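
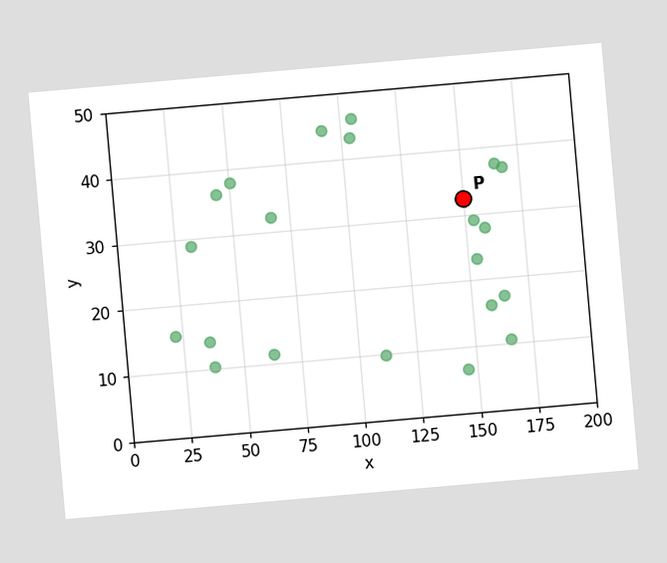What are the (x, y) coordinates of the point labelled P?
(150, 32.5)

The chart is tilted about 5° counter-clockwise. Following the gridlines from P to each axis, P sits at (150, 32.5).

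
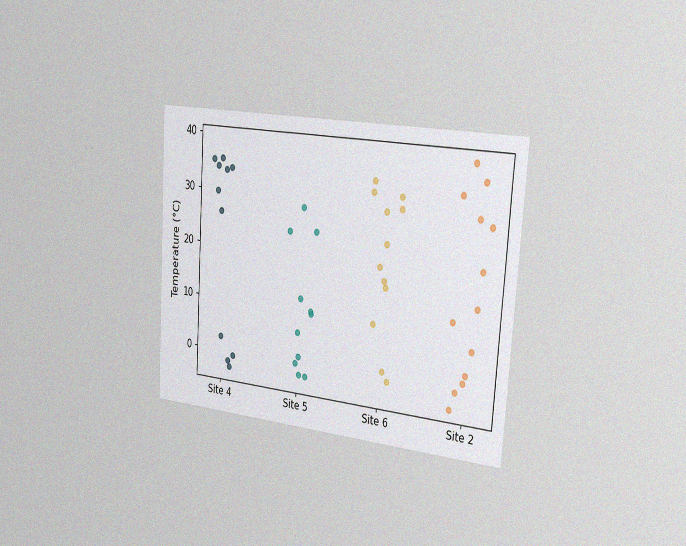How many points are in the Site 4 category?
11

The chart is tilted about 4° clockwise and viewed slightly from the right, with some photo noise. Counting the markers in the Site 4 column gives 11.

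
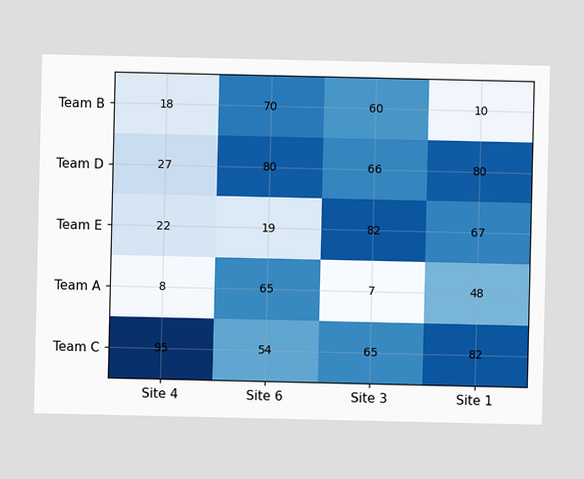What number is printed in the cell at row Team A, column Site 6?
65

The (Team A, Site 6) cell reads 65.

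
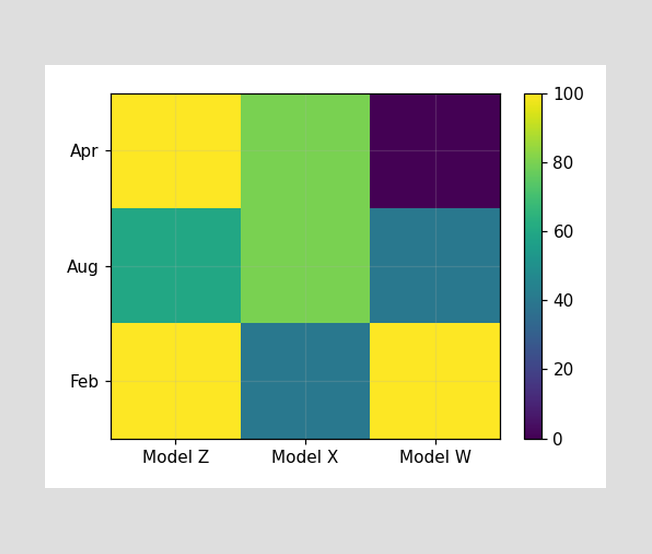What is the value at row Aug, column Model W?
40

Matching cell (Aug, Model W) against the colorbar gives 40.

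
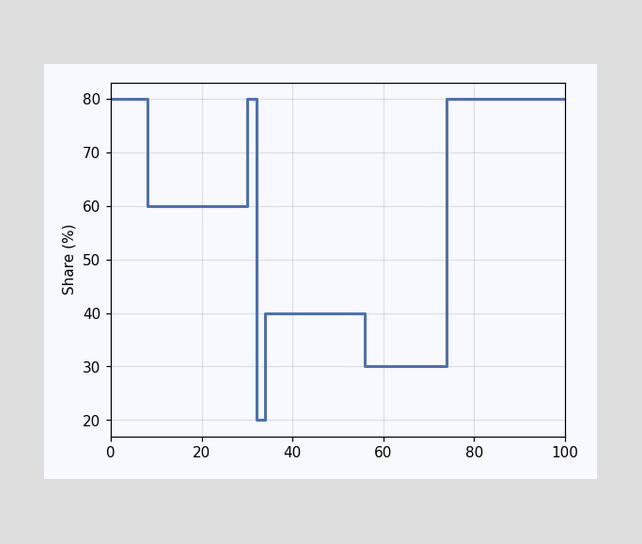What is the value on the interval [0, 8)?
80%

On [0, 8) the step sits at 80%.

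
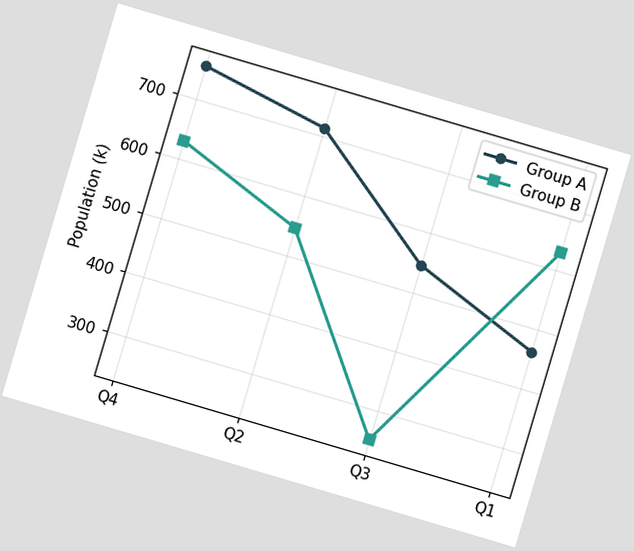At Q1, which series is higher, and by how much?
Group B, by 168k

The chart is tilted about 16° clockwise. At Q1, Group B sits above the other line by 168k.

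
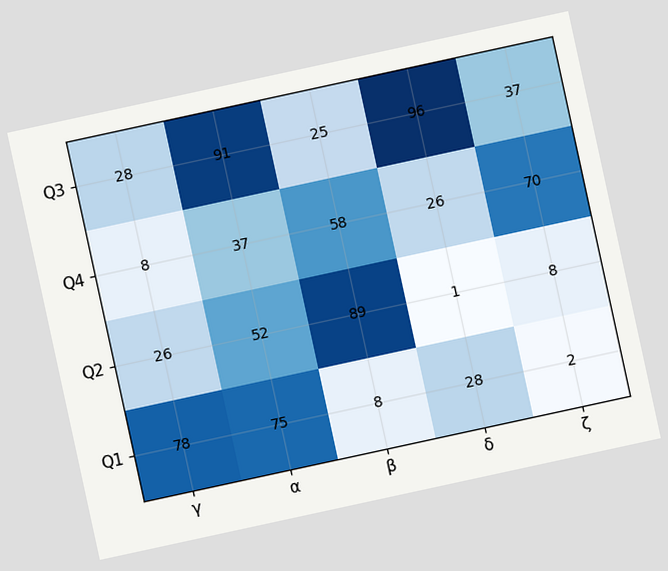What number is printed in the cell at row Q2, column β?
89

The chart is tilted about 12° counter-clockwise. The (Q2, β) cell reads 89.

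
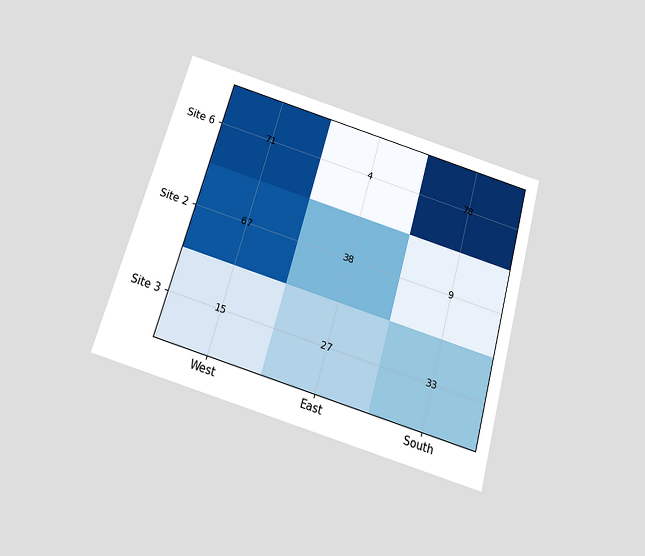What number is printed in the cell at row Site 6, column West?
71

The chart is tilted about 16° clockwise and viewed slightly from below. The (Site 6, West) cell reads 71.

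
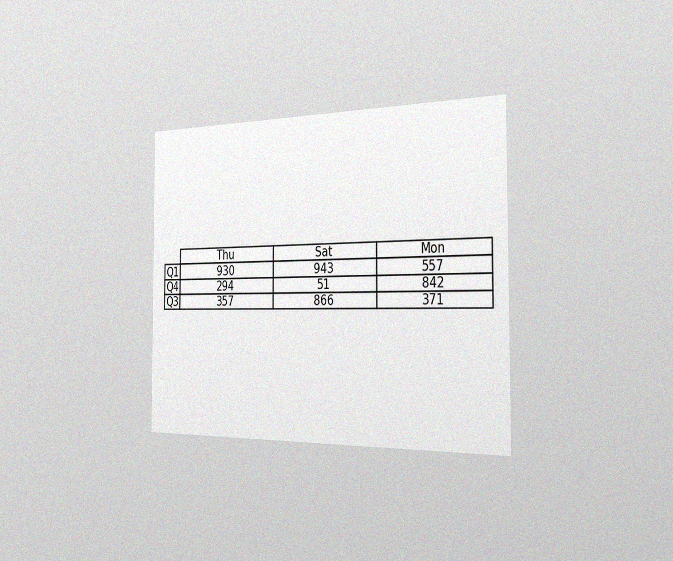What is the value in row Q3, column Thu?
357

The chart is viewed slightly from the right, with some photo noise. The (Q3, Thu) cell reads 357.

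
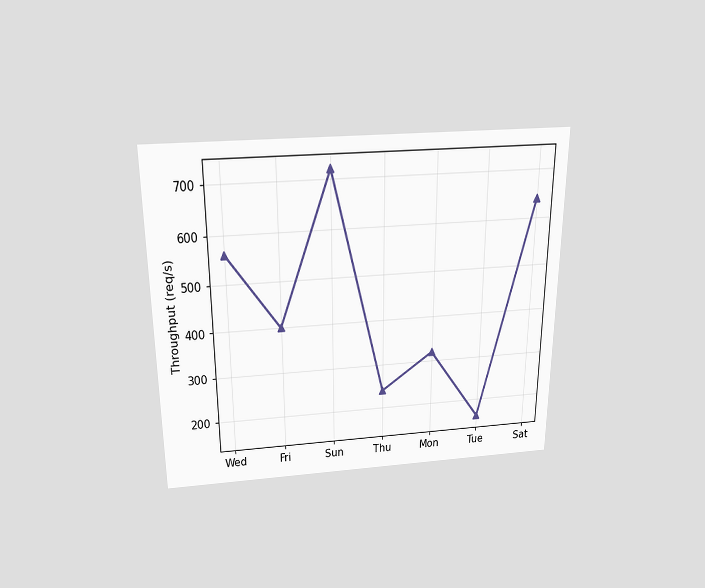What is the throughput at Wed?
560req/s

The chart is viewed slightly from above. At Wed, the line is at 560req/s.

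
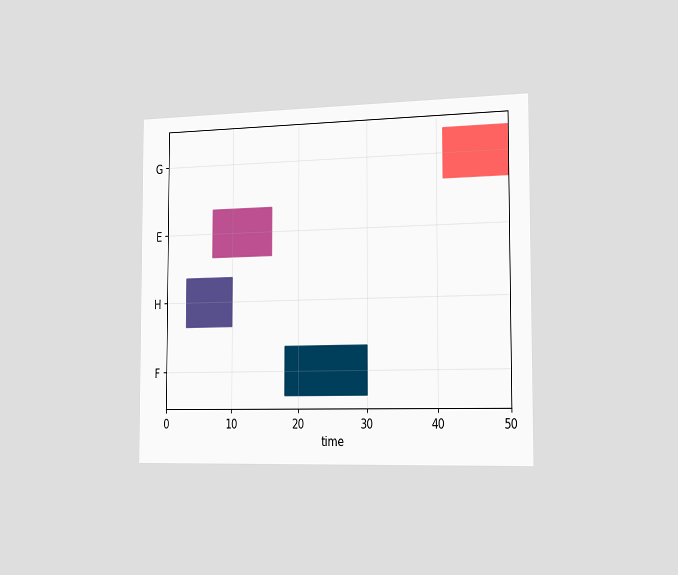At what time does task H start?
3

The chart is viewed slightly from the right. The H bar begins at t=3.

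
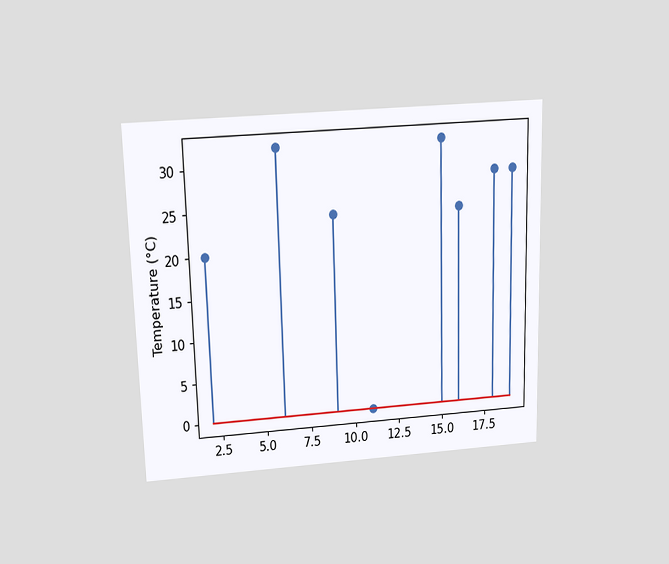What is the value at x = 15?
The chart is viewed slightly from above. The stem at x=15 reaches 32°C.

32°C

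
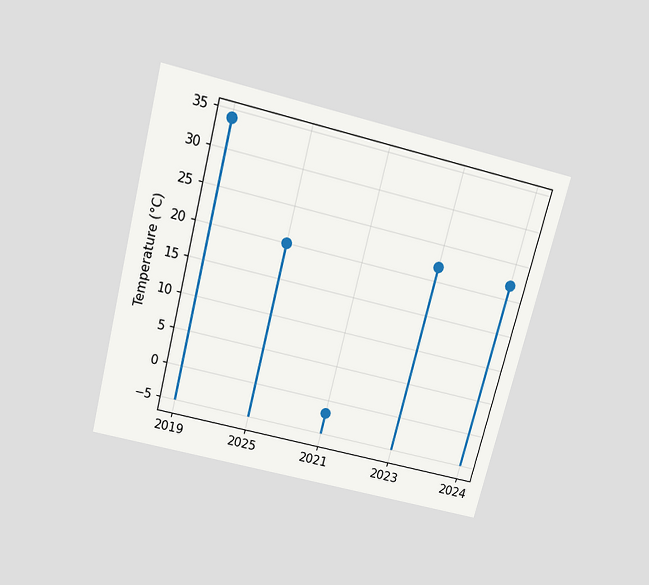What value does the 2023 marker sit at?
22°C

The chart is tilted about 14° clockwise and viewed slightly from above. The 2023 marker sits at 22°C.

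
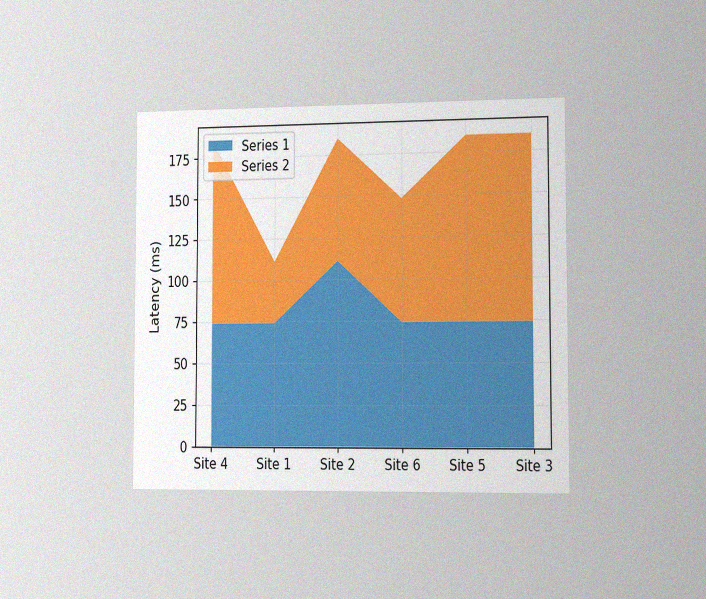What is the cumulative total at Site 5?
185ms

The chart is viewed slightly from the right, with some photo noise. The stacked total at Site 5 reaches 185ms.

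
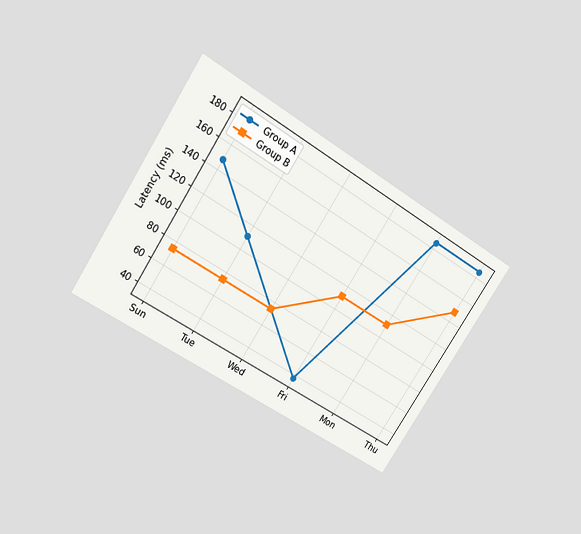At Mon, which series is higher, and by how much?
The chart is tilted about 33° clockwise and viewed slightly from above. At Mon, Group A sits above the other line by 74ms.

Group A, by 74ms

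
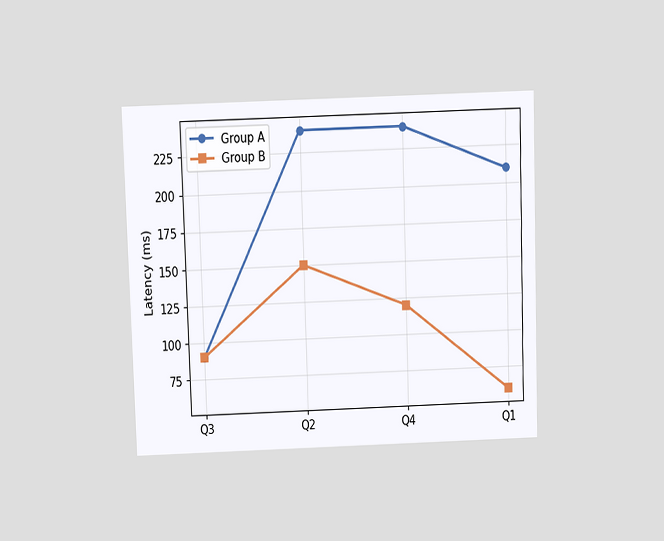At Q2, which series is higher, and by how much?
Group A, by 90ms

The chart is viewed slightly from above. At Q2, Group A sits above the other line by 90ms.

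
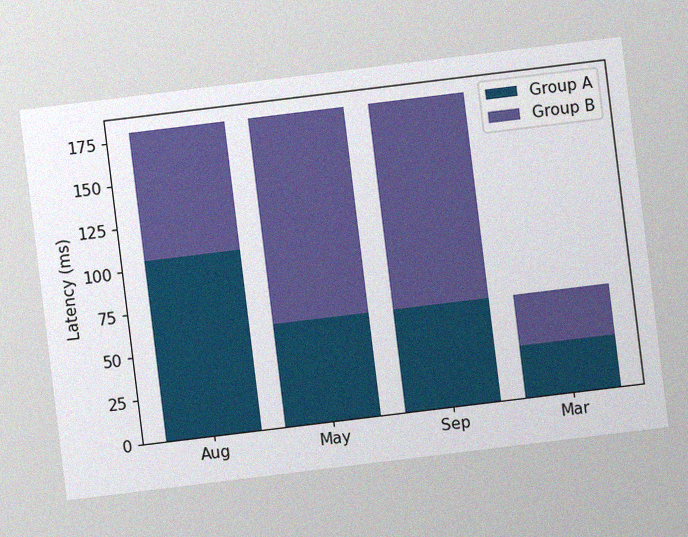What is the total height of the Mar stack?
The chart is tilted about 7° counter-clockwise, with some photo noise. The Mar stack's top reaches 60ms on the y-axis.

60ms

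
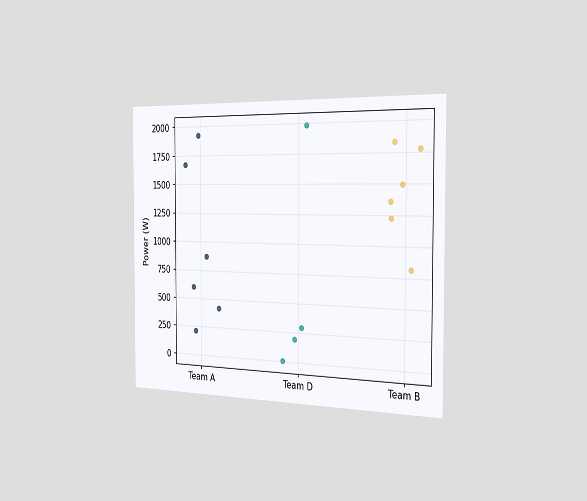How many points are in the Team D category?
The chart is viewed slightly from the right. Counting the markers in the Team D column gives 4.

4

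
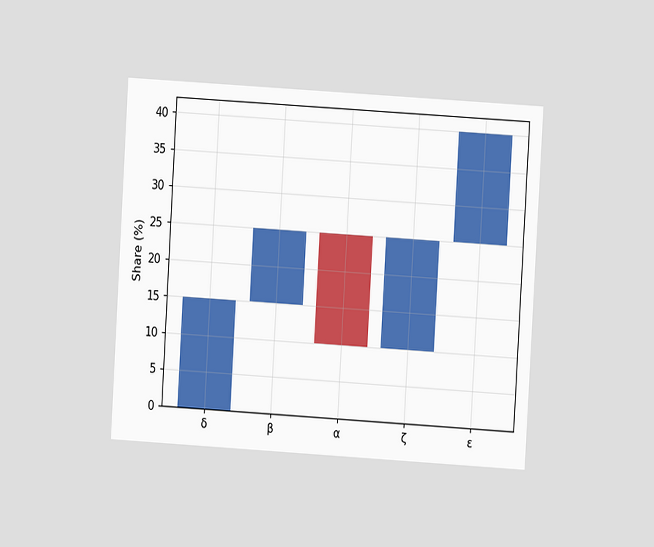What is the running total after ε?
The chart is tilted about 3° clockwise and viewed at a slight angle. After ε the running total reaches 40%.

40%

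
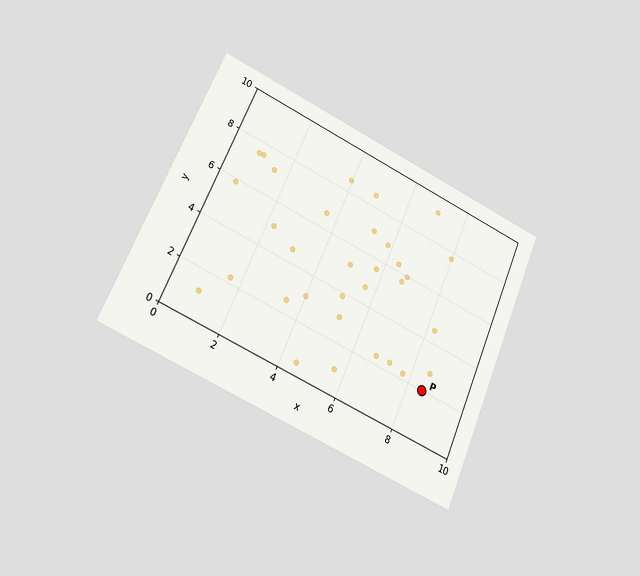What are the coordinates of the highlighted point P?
The chart is tilted about 23° clockwise and viewed at a slight angle. Following the gridlines from P to each axis, P sits at (8.5, 2).

(8.5, 2)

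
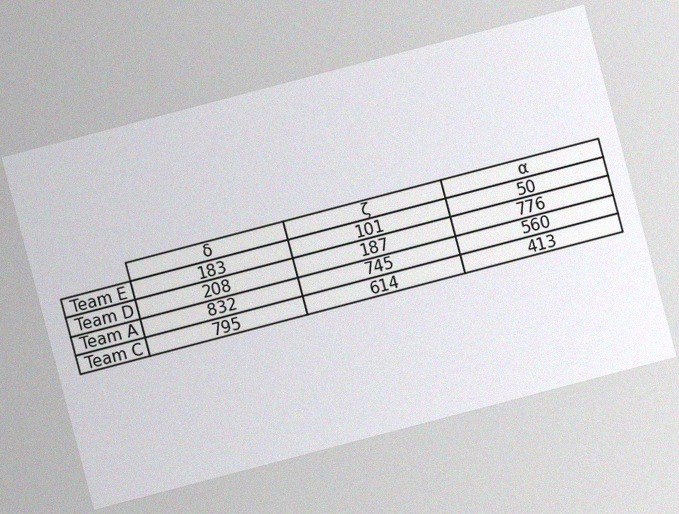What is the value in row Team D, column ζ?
The chart is tilted about 15° counter-clockwise, with some photo noise. The (Team D, ζ) cell reads 187.

187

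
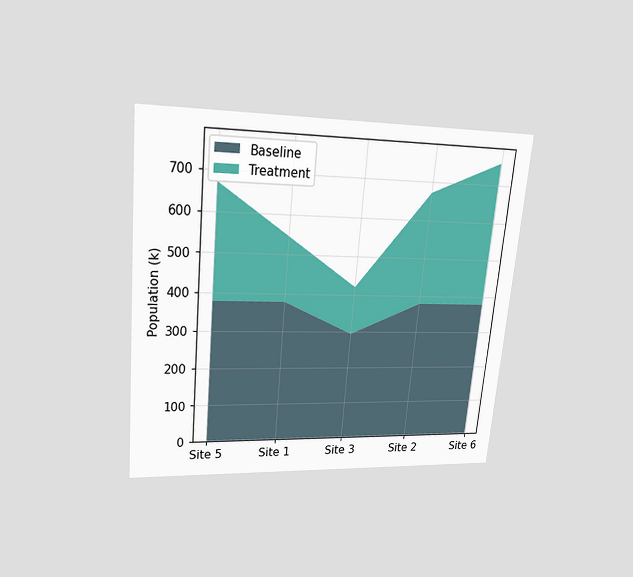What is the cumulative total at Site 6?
756k

The chart is tilted about 5° clockwise and viewed slightly from above. The stacked total at Site 6 reaches 756k.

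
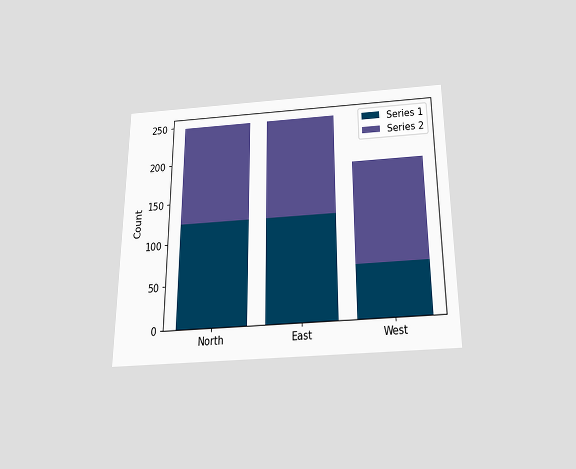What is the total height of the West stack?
186

The chart is viewed slightly from below. The West stack's top reaches 186 on the y-axis.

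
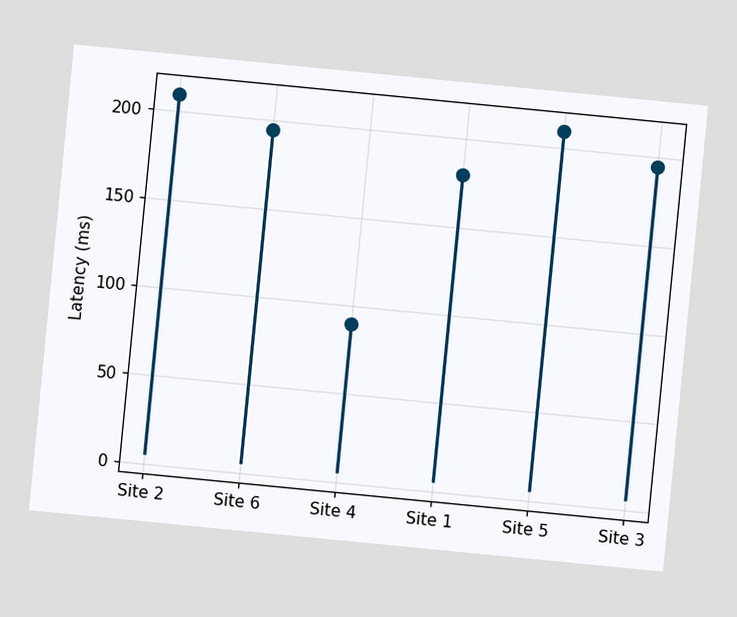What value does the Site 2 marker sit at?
The chart is tilted about 6° clockwise. The Site 2 marker sits at 210ms.

210ms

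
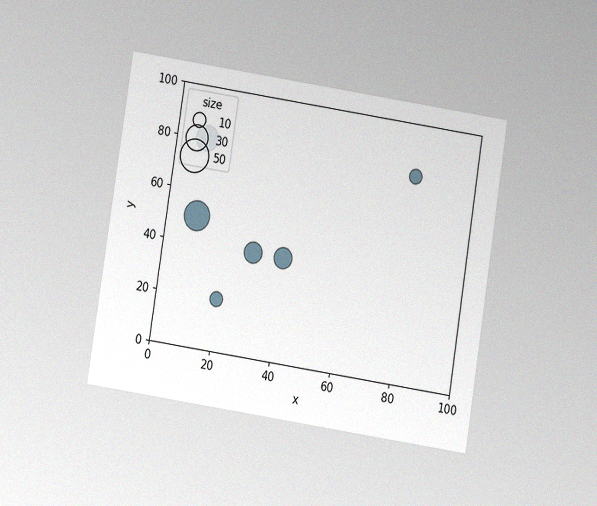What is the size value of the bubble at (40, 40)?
20

The chart is tilted about 9° clockwise and viewed slightly from below, with some photo noise. Matching the bubble at (40, 40) against the size legend gives 20.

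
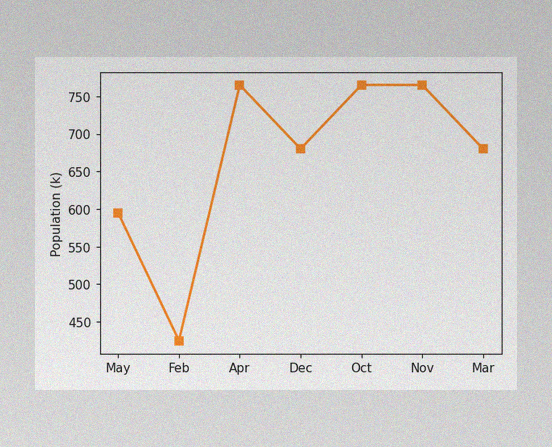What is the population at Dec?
The image has some photo noise and uneven lighting. At Dec, the line is at 680k.

680k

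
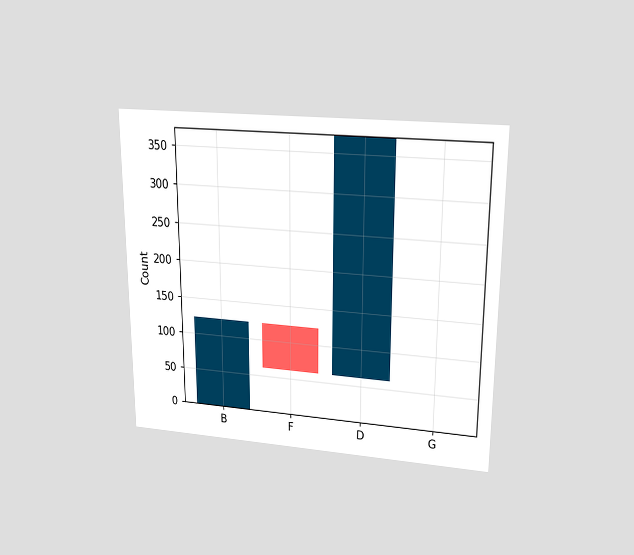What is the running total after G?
The chart is viewed slightly from above. After G the running total reaches 372.

372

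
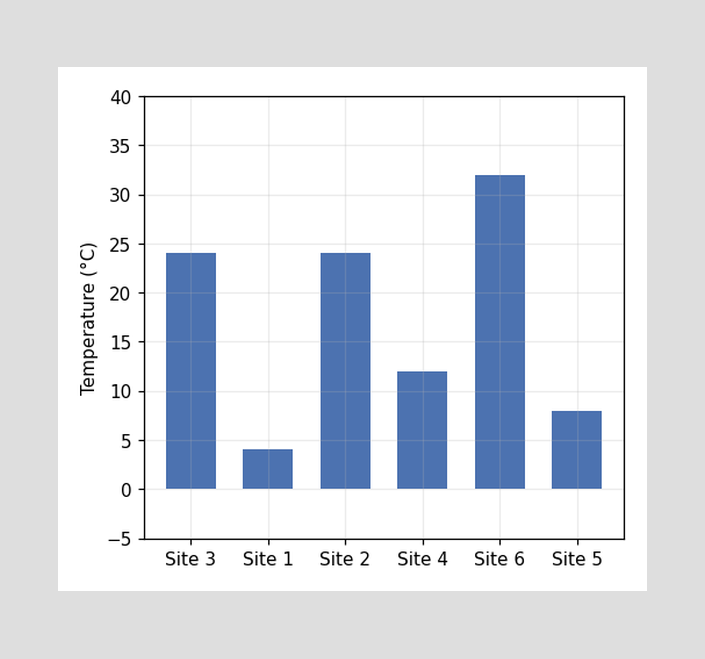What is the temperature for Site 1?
Reading along the chart's y-axis, the Site 1 bar reaches 4°C.

4°C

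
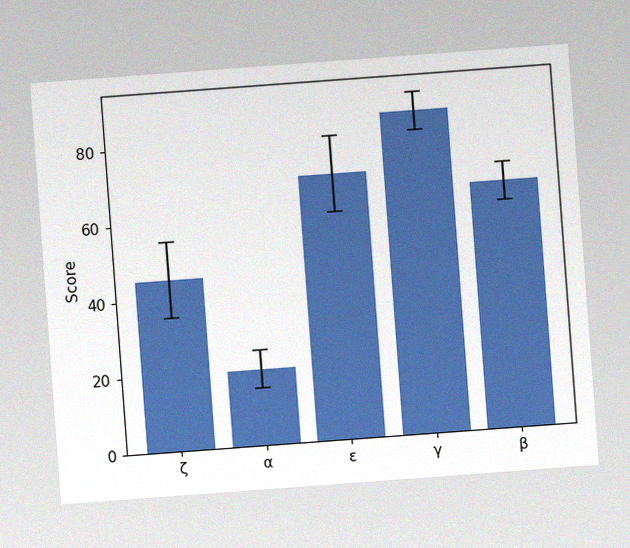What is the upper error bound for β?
The chart is tilted about 4° counter-clockwise, with some photo noise. The β bar's upper whisker reaches 70.

70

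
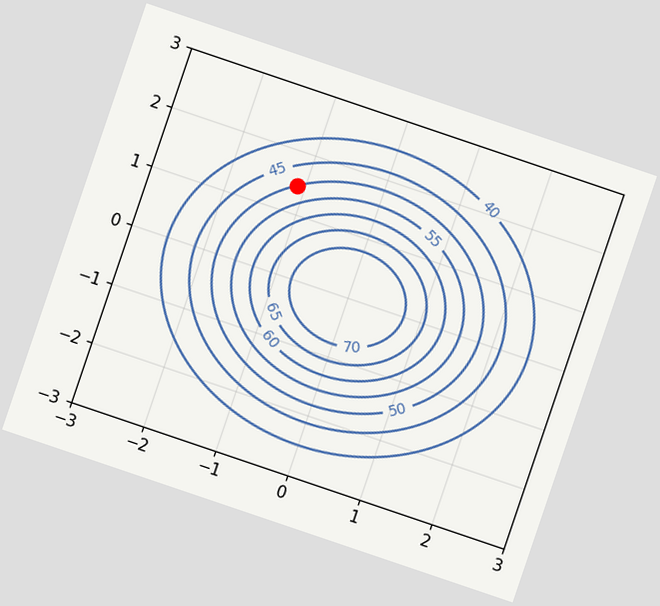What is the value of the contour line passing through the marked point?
50

The chart is tilted about 19° clockwise. The marked point sits on the contour labelled 50.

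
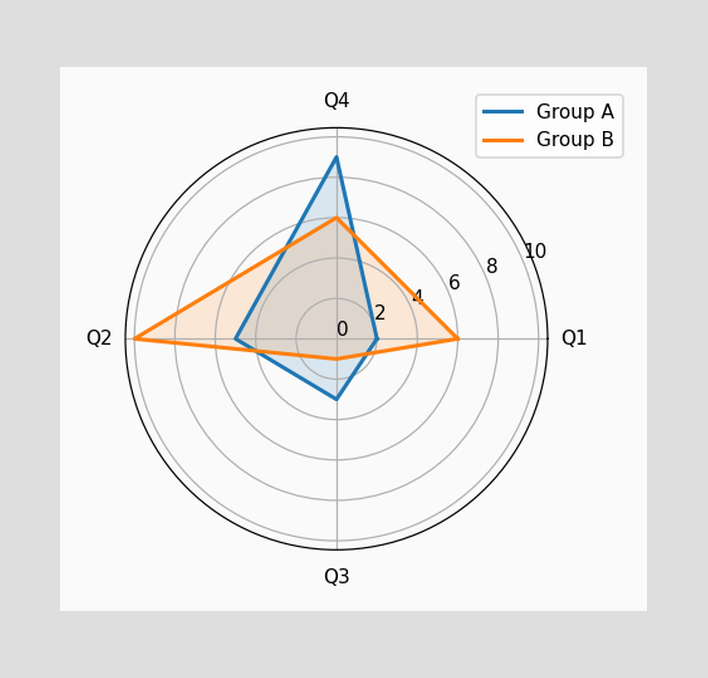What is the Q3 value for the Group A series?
On the Q3 axis, Group A reaches 3.

3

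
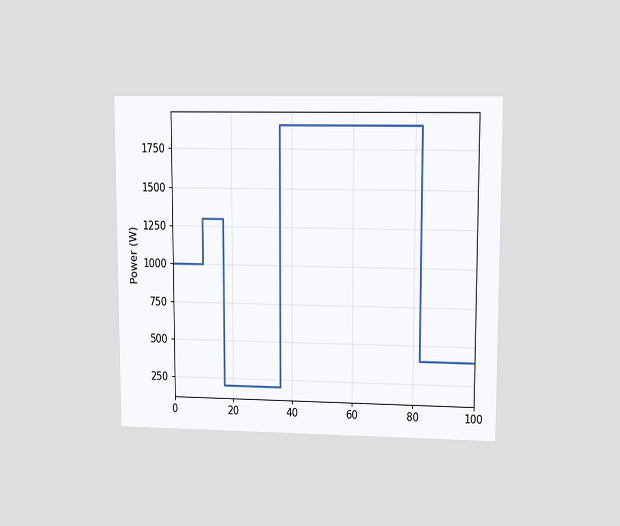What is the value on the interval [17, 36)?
The chart is viewed at a slight angle. On [17, 36) the step sits at 200W.

200W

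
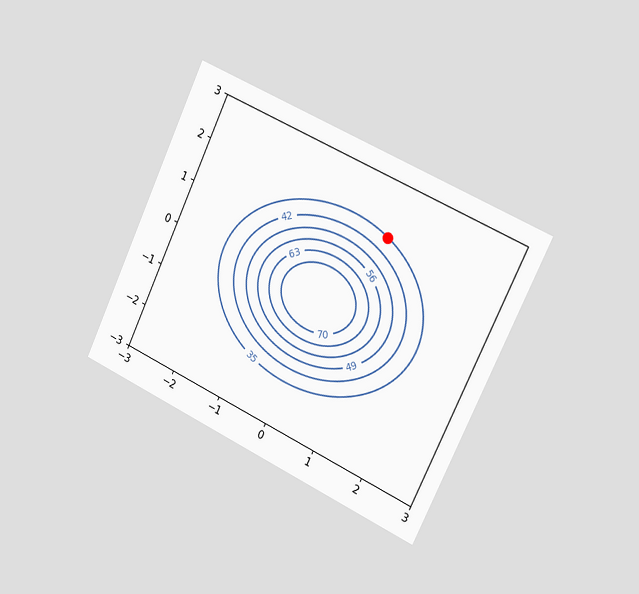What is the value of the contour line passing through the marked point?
35

The chart is tilted about 25° clockwise and viewed slightly from the right. The marked point sits on the contour labelled 35.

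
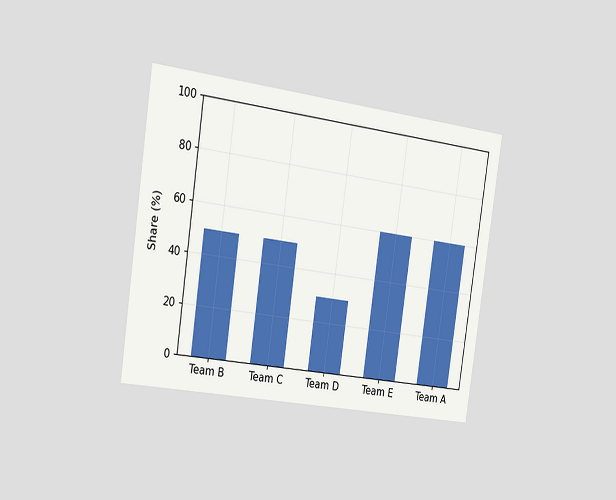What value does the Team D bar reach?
The chart is tilted about 8° clockwise and viewed slightly from the left. Reading along the chart's y-axis, the Team D bar reaches 30%.

30%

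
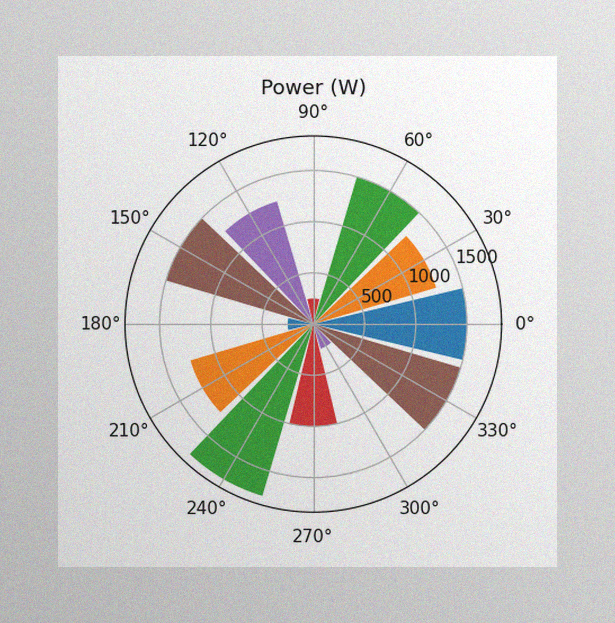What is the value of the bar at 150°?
1500W

The image has some photo noise and uneven lighting. The bar at 150° reaches 1500W on the radial axis.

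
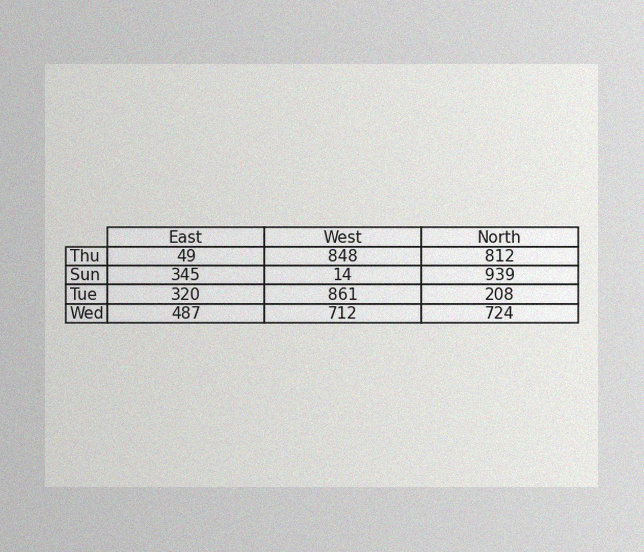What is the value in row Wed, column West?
The image has some photo noise and uneven lighting. The (Wed, West) cell reads 712.

712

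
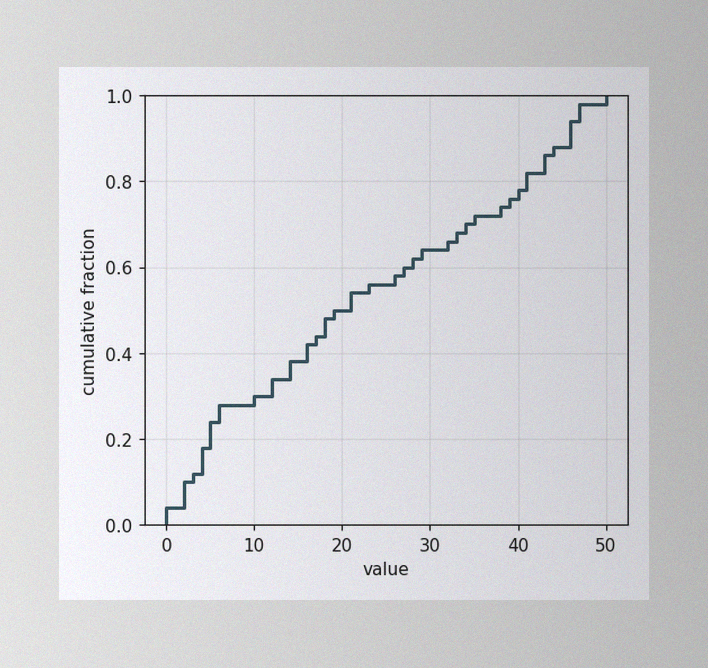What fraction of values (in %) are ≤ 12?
The image has some photo noise and uneven lighting. At x=12 the ECDF step is at 34%.

34%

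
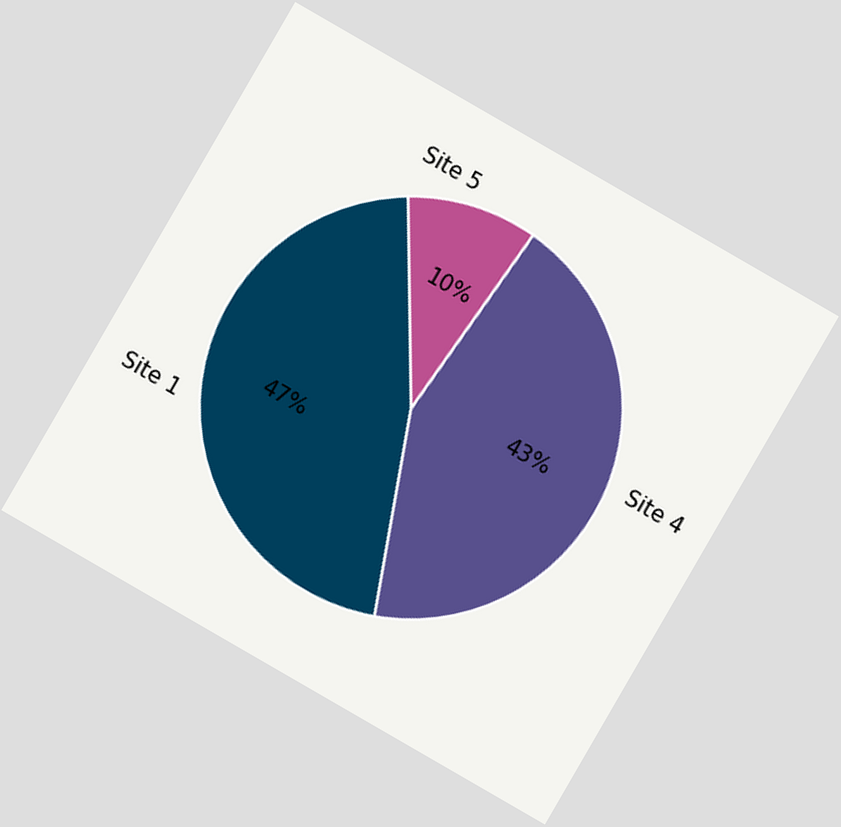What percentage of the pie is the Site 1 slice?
The chart is tilted about 30° clockwise. The Site 1 slice takes up 47% of the pie.

47%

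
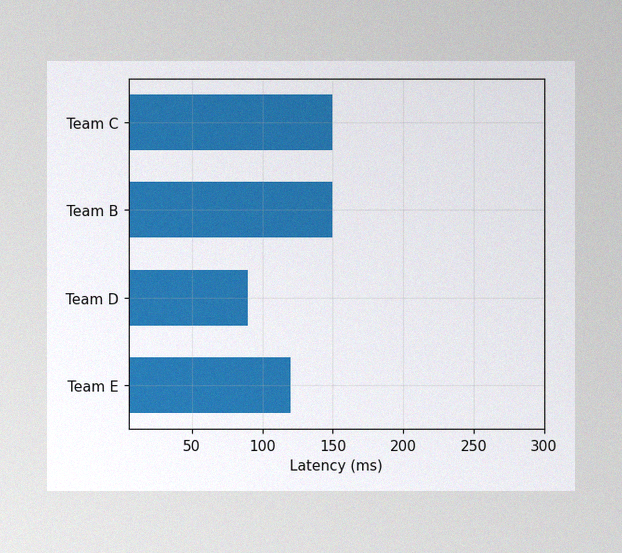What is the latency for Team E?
120ms

The image has some photo noise and uneven lighting. Reading along the chart's x-axis, the Team E bar reaches 120ms.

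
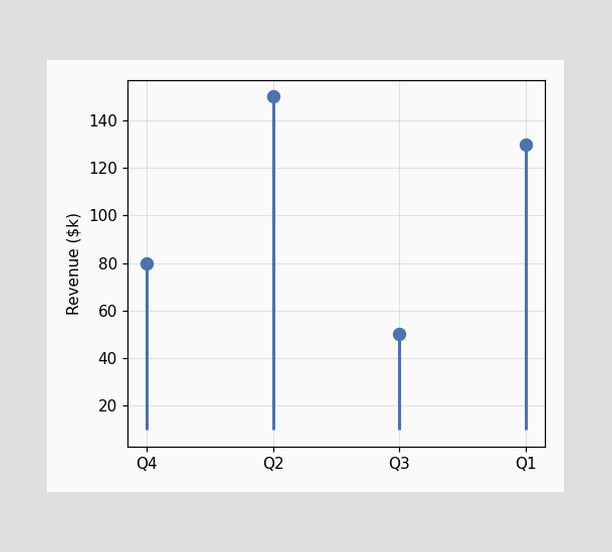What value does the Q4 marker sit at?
The Q4 marker sits at $80k.

$80k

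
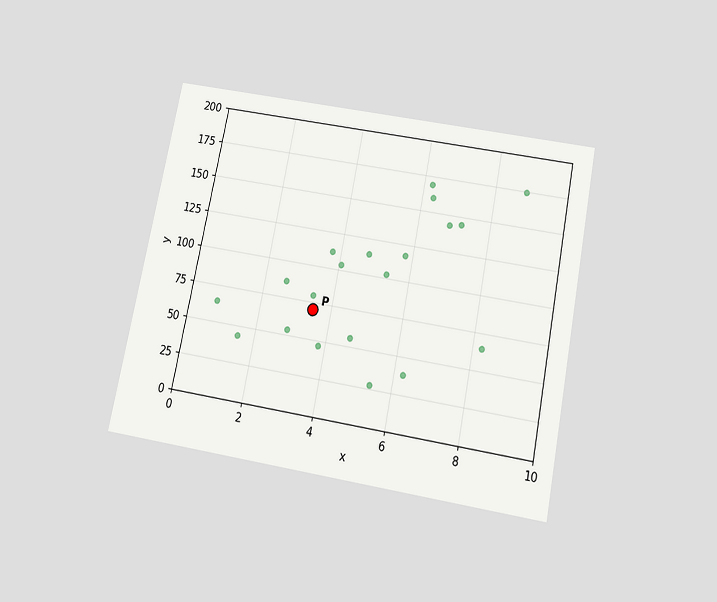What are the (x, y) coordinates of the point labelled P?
(3.5, 70)

The chart is tilted about 11° clockwise and viewed slightly from below. Following the gridlines from P to each axis, P sits at (3.5, 70).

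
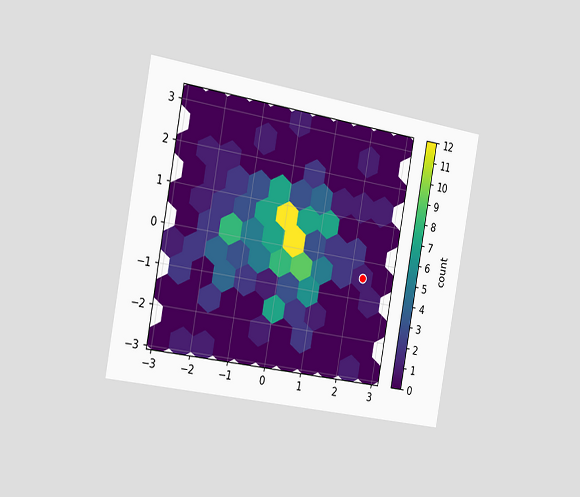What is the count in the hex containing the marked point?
1

The chart is tilted about 10° clockwise and viewed slightly from the left. The marked hex reads 1 on the colorbar.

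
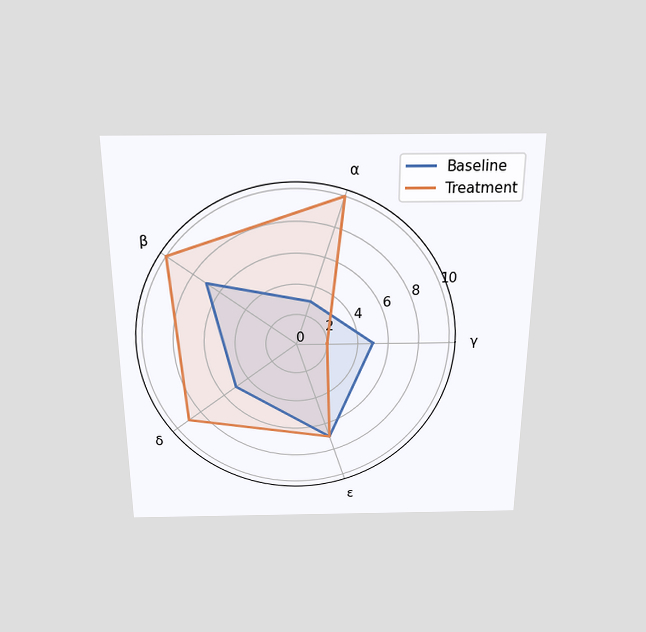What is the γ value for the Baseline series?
The chart is viewed slightly from above. On the γ axis, Baseline reaches 5.

5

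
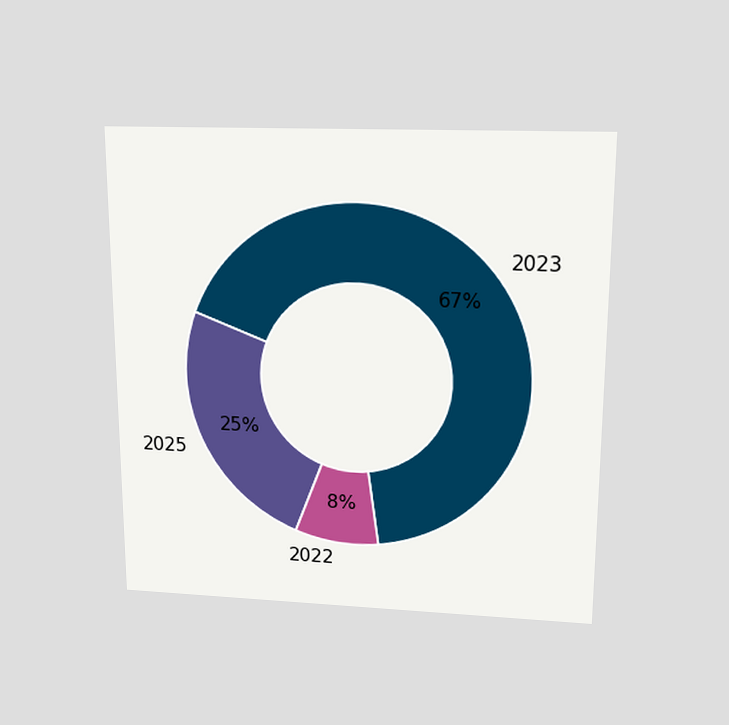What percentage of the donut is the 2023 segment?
67%

The chart is viewed slightly from above. The 2023 segment takes up 67% of the ring.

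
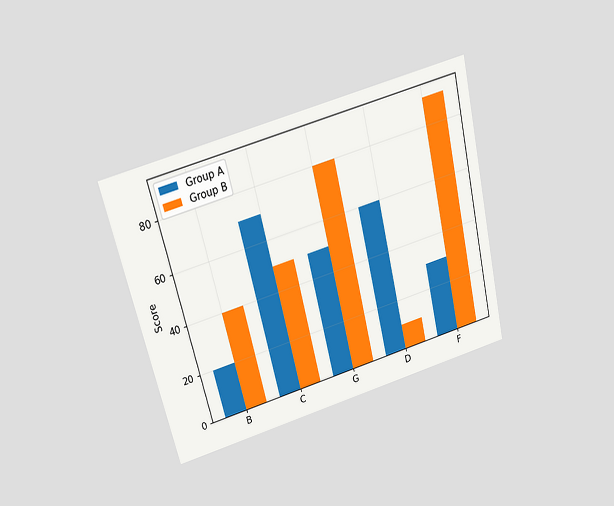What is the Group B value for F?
90

The chart is tilted about 14° counter-clockwise and viewed slightly from above. The Group B bar at F reaches 90 on the y-axis.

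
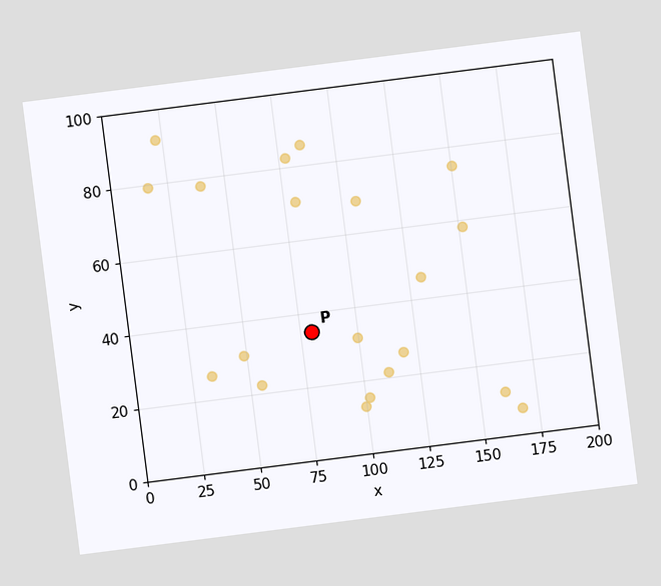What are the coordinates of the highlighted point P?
(80, 35)

The chart is tilted about 7° counter-clockwise. Following the gridlines from P to each axis, P sits at (80, 35).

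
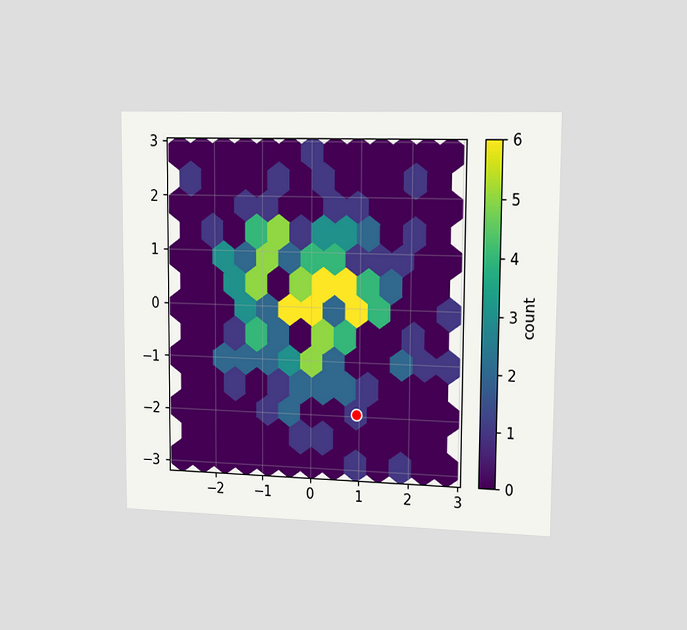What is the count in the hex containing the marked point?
1

The chart is viewed slightly from the right. The marked hex reads 1 on the colorbar.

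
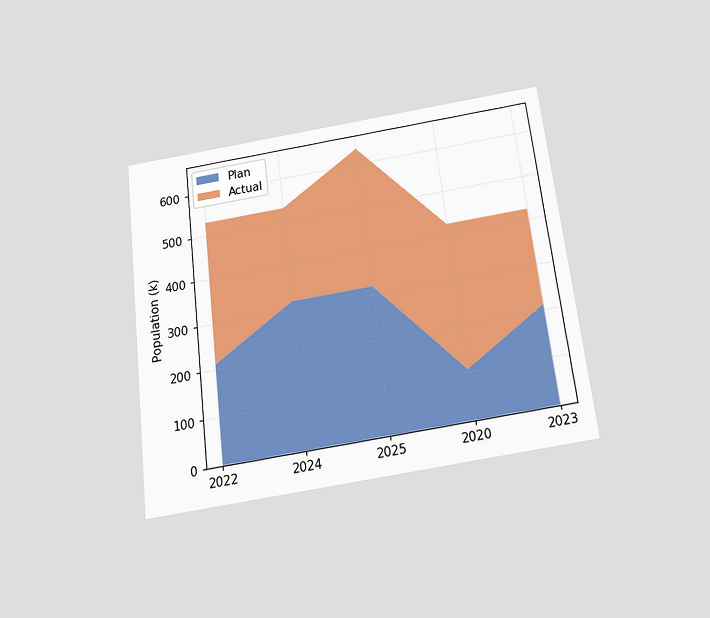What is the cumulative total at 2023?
The chart is tilted about 7° counter-clockwise and viewed slightly from below. The stacked total at 2023 reaches 424k.

424k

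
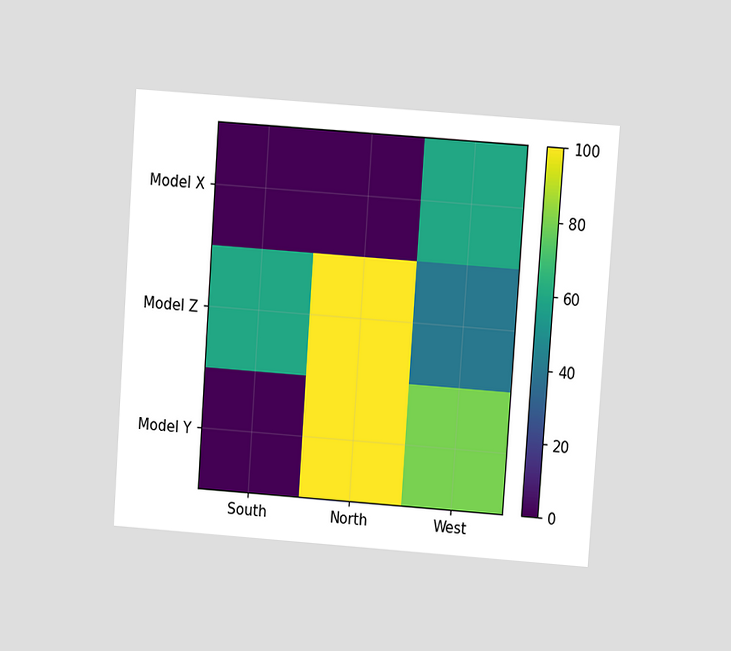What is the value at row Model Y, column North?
100

The chart is tilted about 4° clockwise and viewed at a slight angle. Matching cell (Model Y, North) against the colorbar gives 100.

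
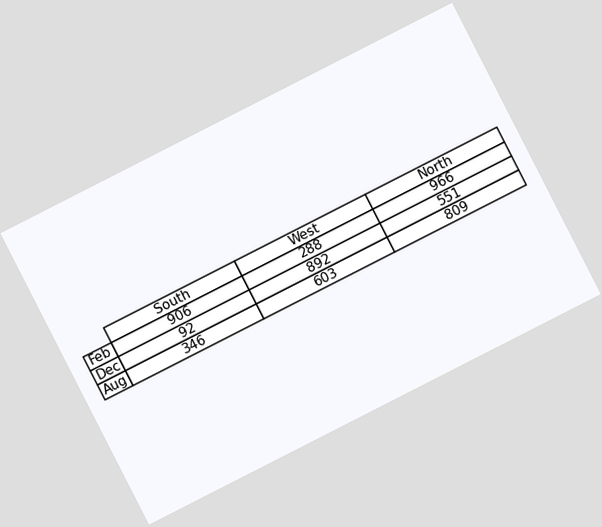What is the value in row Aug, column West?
The chart is tilted about 27° counter-clockwise. The (Aug, West) cell reads 603.

603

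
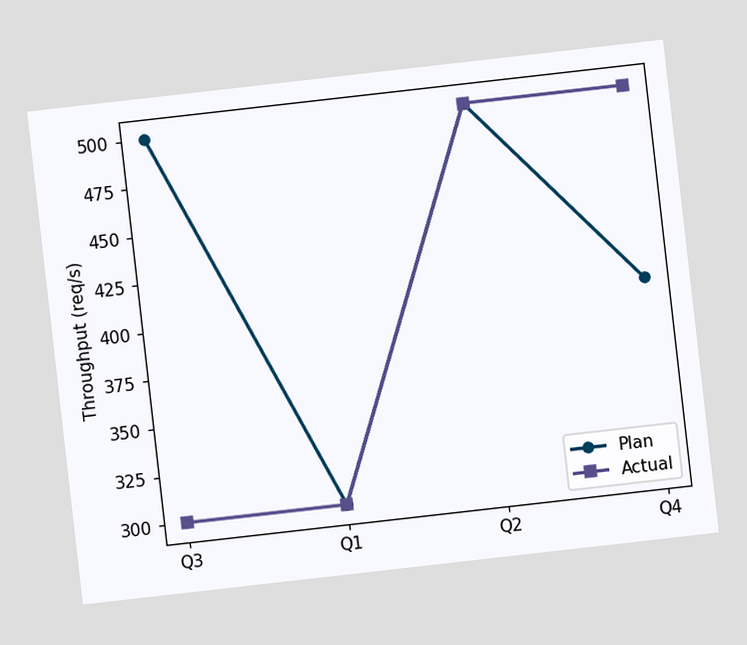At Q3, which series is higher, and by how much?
The chart is tilted about 6° counter-clockwise. At Q3, Plan sits above the other line by 200req/s.

Plan, by 200req/s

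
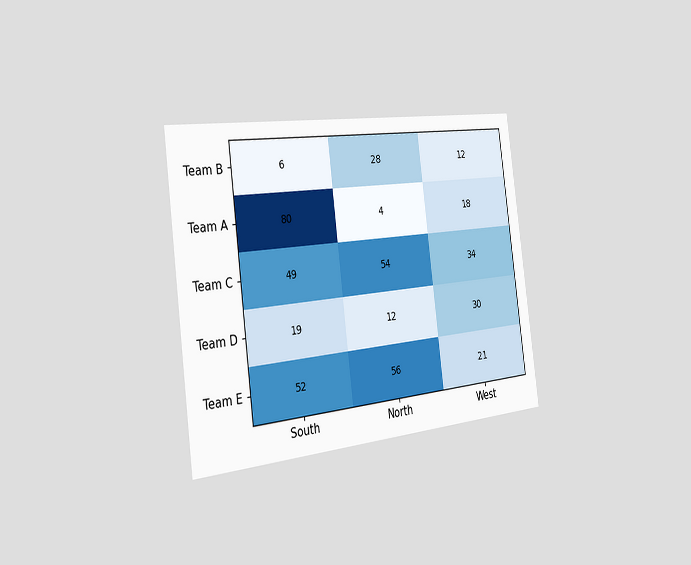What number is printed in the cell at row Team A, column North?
4

The chart is tilted about 7° counter-clockwise and viewed slightly from the left. The (Team A, North) cell reads 4.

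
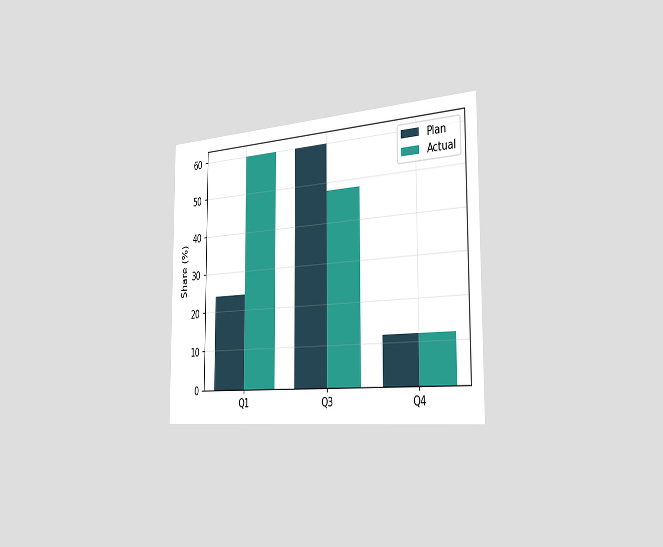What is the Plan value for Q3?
The chart is viewed slightly from the right. The Plan bar at Q3 reaches 60% on the y-axis.

60%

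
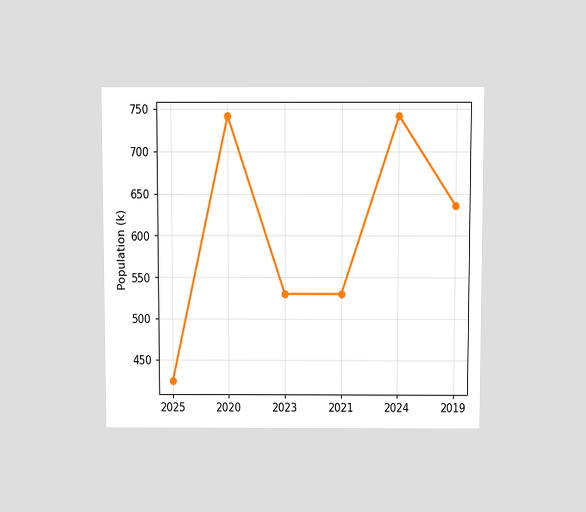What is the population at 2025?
The chart is viewed slightly from above. At 2025, the line is at 424k.

424k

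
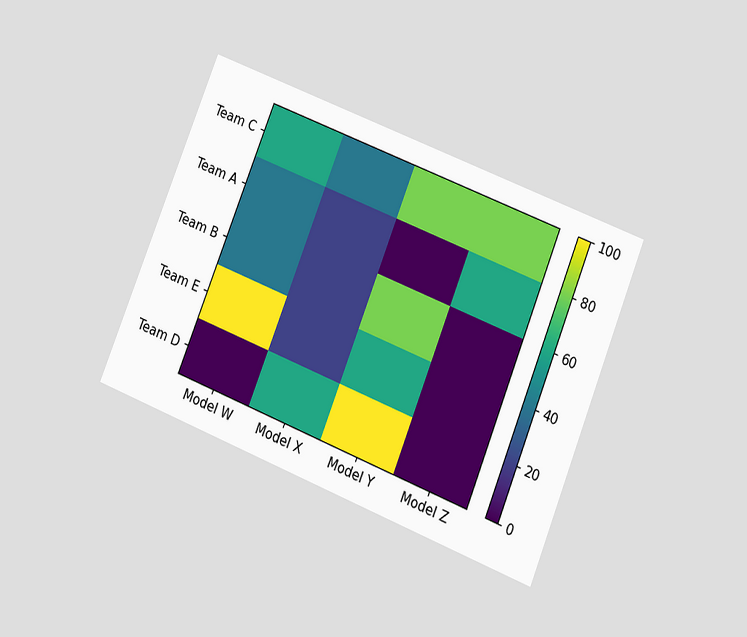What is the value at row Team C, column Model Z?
80

The chart is tilted about 22° clockwise and viewed slightly from below. Matching cell (Team C, Model Z) against the colorbar gives 80.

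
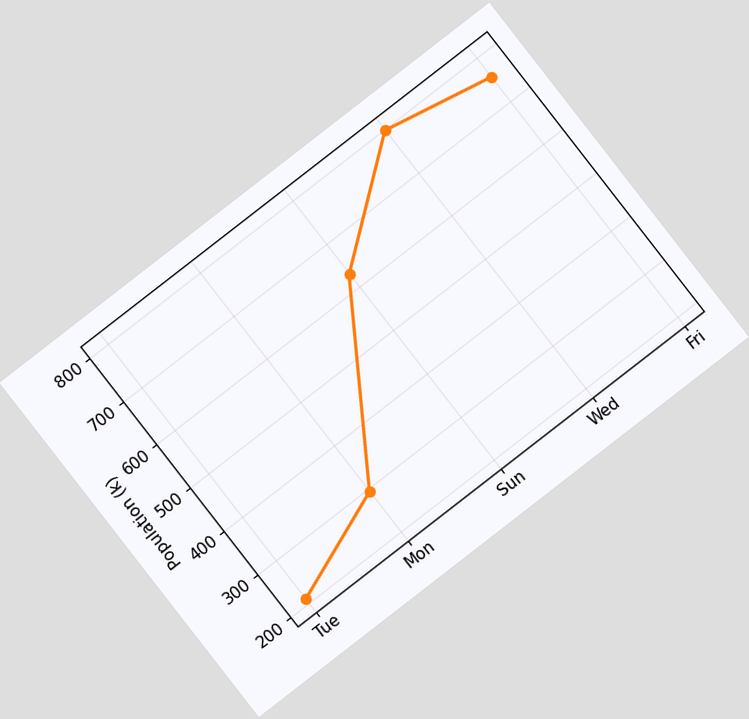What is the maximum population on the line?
The chart is tilted about 38° counter-clockwise. The highest point is at Wed, and reading across to the y-axis gives 798k.

798k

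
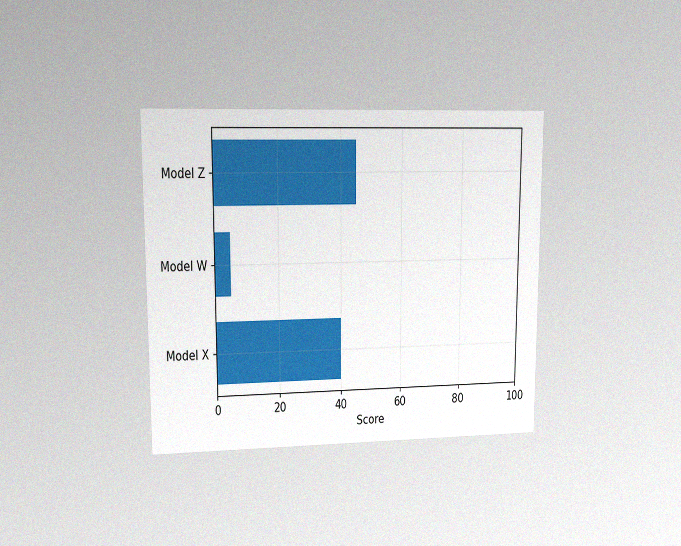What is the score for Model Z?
The chart is viewed at a slight angle, with some photo noise. Reading along the chart's x-axis, the Model Z bar reaches 45.

45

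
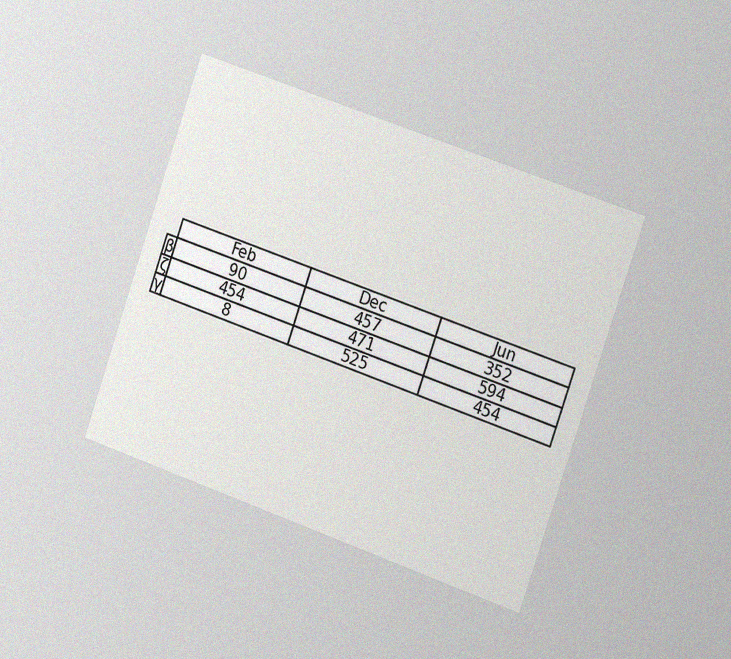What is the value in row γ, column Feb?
8

The chart is tilted about 19° clockwise and viewed slightly from the right, with some photo noise. The (γ, Feb) cell reads 8.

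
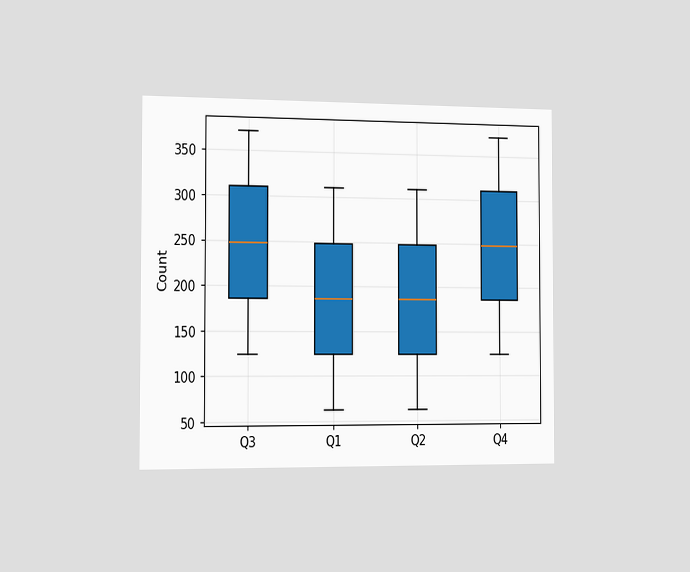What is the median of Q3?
The chart is viewed slightly from the left. The median line in the Q3 box sits at 248.

248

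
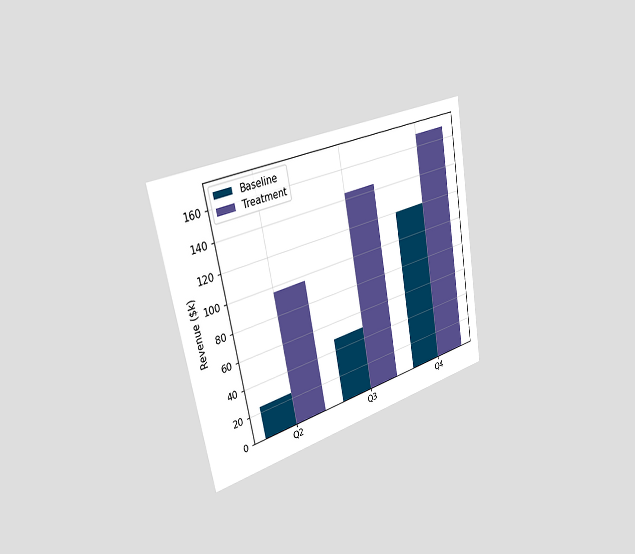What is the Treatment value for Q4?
The chart is tilted about 10° counter-clockwise and viewed slightly from the left. The Treatment bar at Q4 reaches $168k on the y-axis.

$168k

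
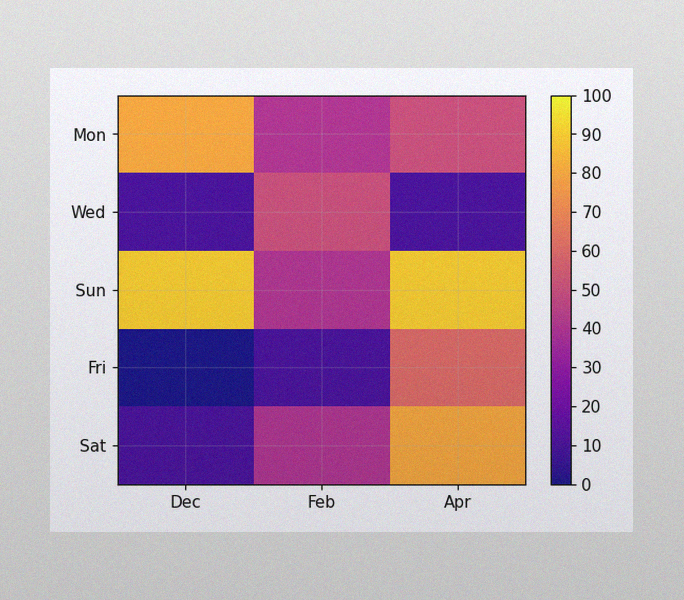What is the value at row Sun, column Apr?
90

The image has some photo noise and uneven lighting. Matching cell (Sun, Apr) against the colorbar gives 90.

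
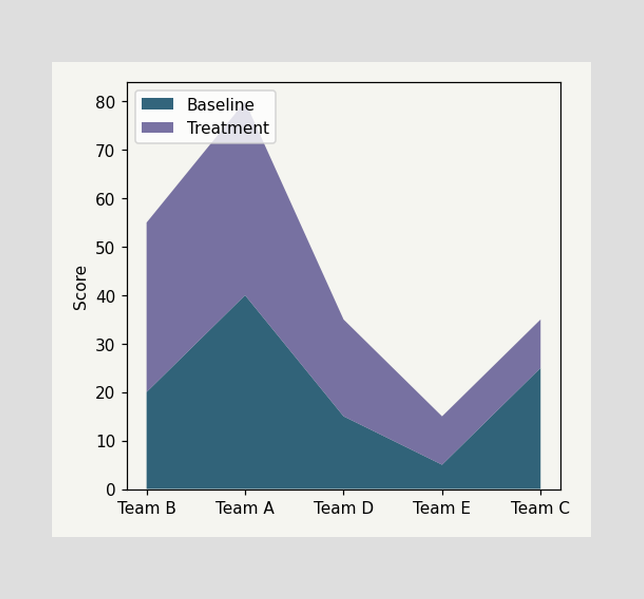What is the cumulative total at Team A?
80

The stacked total at Team A reaches 80.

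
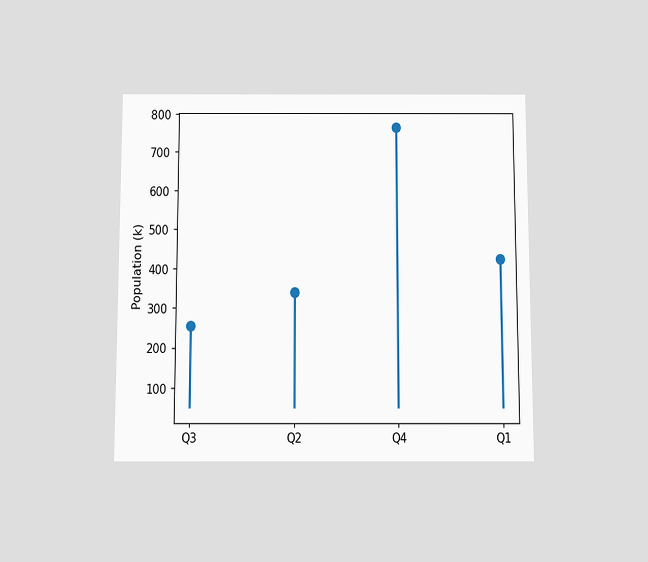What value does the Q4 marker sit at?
765k

The chart is viewed slightly from below. The Q4 marker sits at 765k.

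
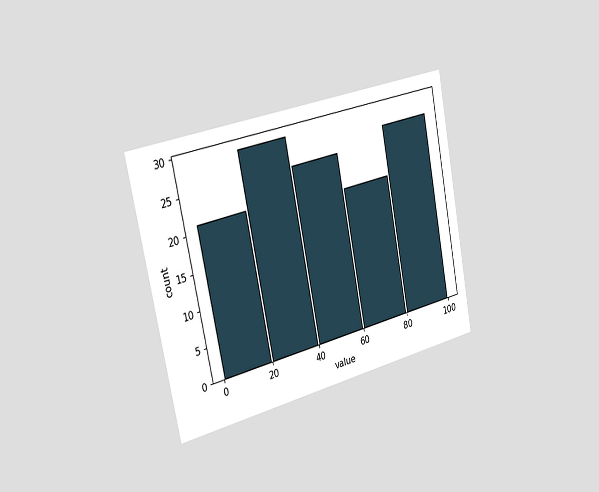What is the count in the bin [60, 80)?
20

The chart is tilted about 11° counter-clockwise and viewed slightly from the left. The [60, 80) bin has height 20.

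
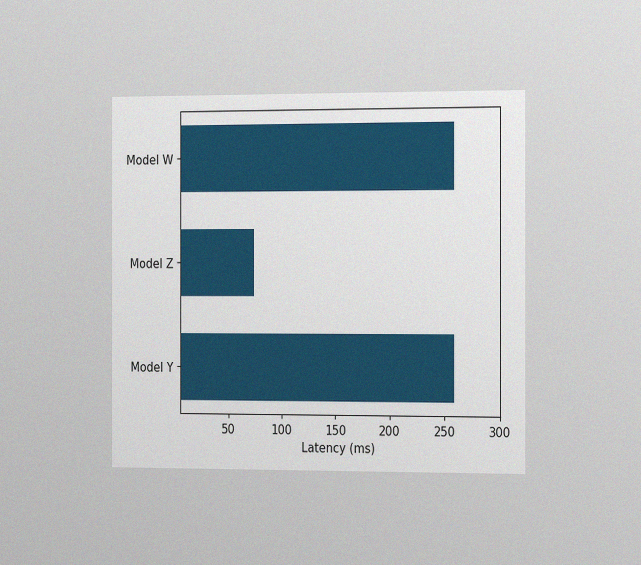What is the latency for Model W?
259ms

The chart is viewed slightly from the right, with some photo noise. Reading along the chart's x-axis, the Model W bar reaches 259ms.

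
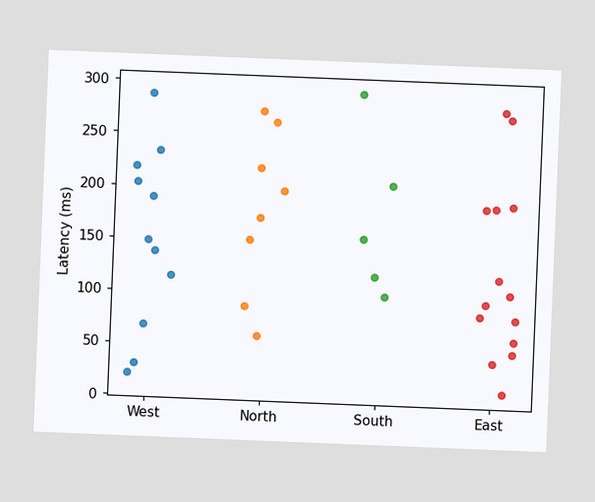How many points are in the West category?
11

The chart is tilted about 2° clockwise. Counting the markers in the West column gives 11.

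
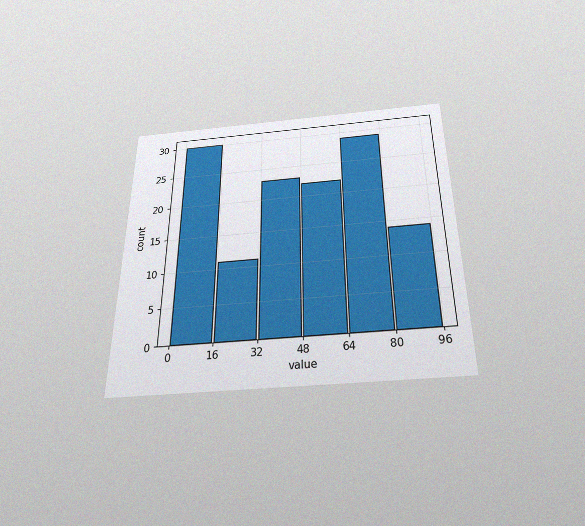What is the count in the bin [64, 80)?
The chart is viewed slightly from below, with some photo noise. The [64, 80) bin has height 29.

29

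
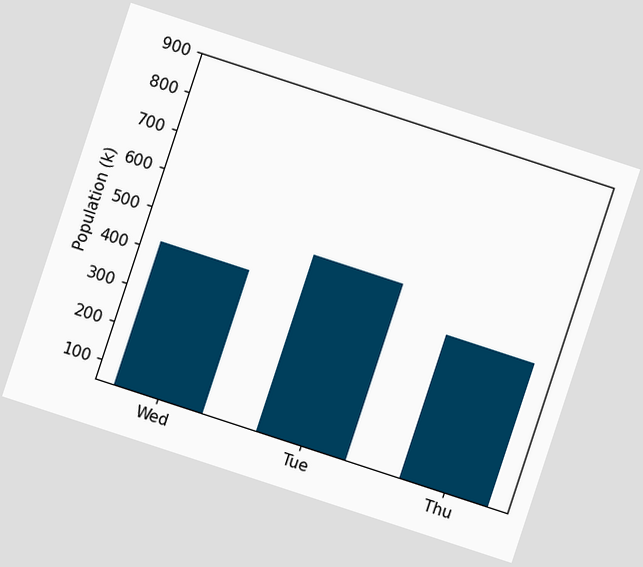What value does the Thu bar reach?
The chart is tilted about 18° clockwise. Reading along the chart's y-axis, the Thu bar reaches 425k.

425k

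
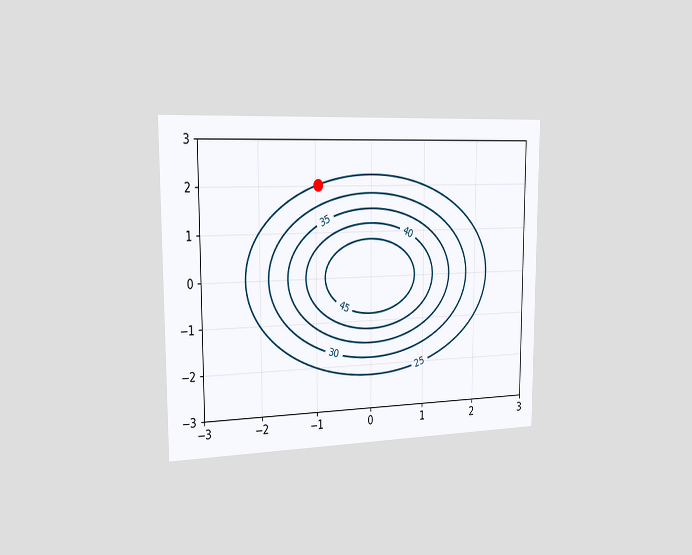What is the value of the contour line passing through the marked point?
25

The chart is viewed slightly from the left. The marked point sits on the contour labelled 25.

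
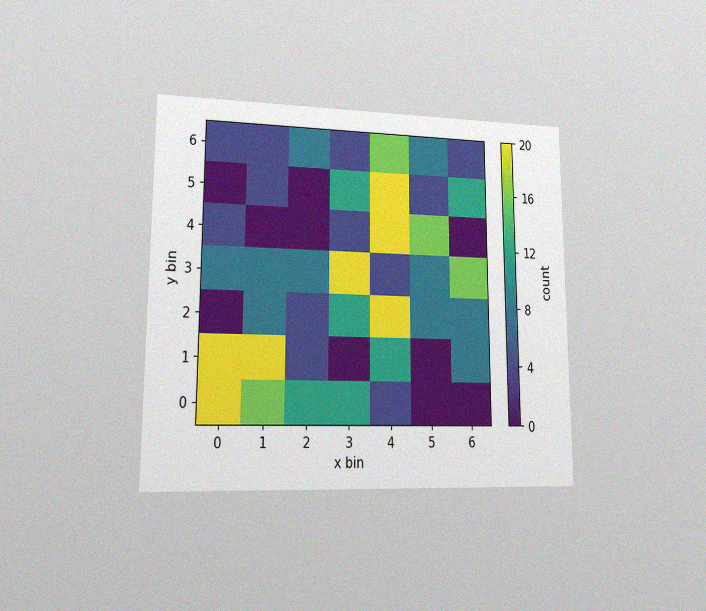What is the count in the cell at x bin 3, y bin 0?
12

The chart is viewed at a slight angle, with some photo noise. Matching the cell (3, 0) against the colorbar gives 12.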